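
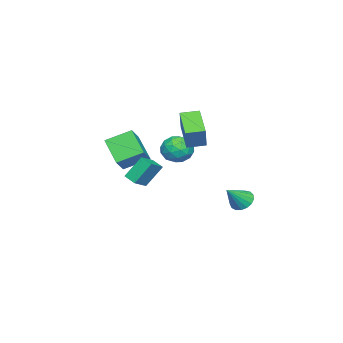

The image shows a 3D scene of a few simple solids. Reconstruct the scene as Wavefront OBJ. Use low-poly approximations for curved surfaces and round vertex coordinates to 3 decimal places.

v -2.946 -1.04 2.515
v -2.209 -0.775 3.922
v -3.559 -0.041 2.648
v -2.822 0.224 4.054
v -1.438 0.016 1.526
v -0.701 0.281 2.932
v -2.051 1.015 1.658
v -1.314 1.28 3.065
v 2.806 -0.102 1.945
v 3.791 -0.316 2.478
v 3.132 0.673 1.654
v 4.117 0.459 2.187
v 3.383 -0.859 0.573
v 4.368 -1.073 1.106
v 3.709 -0.084 0.282
v 4.694 -0.298 0.815
v 0.402 -3.9 1.564
v 1.461 -3.805 2.459
v -0.363 -2.534 2.324
v 0.696 -2.439 3.219
v 1.344 -2.681 0.321
v 2.403 -2.586 1.216
v 0.579 -1.315 1.081
v 1.638 -1.22 1.976
v -2.516 3.073 -2.611
v -2.153 2.588 -3.164
v -1.364 2.587 -1.429
v -1.967 2.931 -3.204
v -1.907 3.307 -3.108
v -1.986 3.629 -2.898
v -2.187 3.824 -2.623
v -2.463 3.847 -2.344
v -2.751 3.692 -2.127
v -2.985 3.396 -2.021
v -3.112 3.025 -2.049
v -3.102 2.666 -2.207
v -2.958 2.4 -2.457
v -2.713 2.288 -2.742
v -2.422 2.356 -2.997
v -3.959 -1.003 1.068
v -3.044 -1.581 0.916
v -4.716 -1.839 -0.296
v -3.801 -2.417 -0.448
v -4.416 -2.592 0.439
v -3.949 -2.075 1.281
v -3.811 -1.345 -0.661
v -3.344 -0.828 0.181
v -2.953 -1.793 -0.153
v -3.327 -2.564 0.526
v -4.433 -0.856 0.094
v -4.807 -1.627 0.773
v -3.435 -1.219 1.112
v -4.325 -2.201 -0.492
v -4.686 -2.304 0.03
v -4.149 -2.644 -0.06
v -3.967 -1.509 1.327
v -3.429 -1.849 1.237
v -4.236 -2.443 0.957
v -4.331 -1.571 -0.617
v -3.793 -1.911 -0.707
v -3.611 -0.776 0.68
v -3.074 -1.116 0.59
v -3.524 -0.977 -0.337
v -2.844 -1.683 0.394
v -3.288 -2.175 -0.408
v -3.294 -1.544 -0.533
v -3.02 -1.241 -0.038
v -3.064 -2.136 0.793
v -3.508 -2.628 -0.008
v -3.87 -2.73 0.513
v -3.595 -2.426 1.008
v -3.01 -2.261 0.165
v -4.252 -0.792 0.628
v -4.696 -1.284 -0.173
v -4.165 -0.994 -0.388
v -3.89 -0.69 0.107
v -4.472 -1.245 1.028
v -4.916 -1.737 0.226
v -4.74 -2.179 0.658
v -4.466 -1.876 1.153
v -4.75 -1.159 0.455
f 2 4 1
f 5 2 1
f 1 4 3
f 3 5 1
f 2 8 4
f 6 2 5
f 6 8 2
f 4 8 3
f 7 5 3
f 3 8 7
f 7 6 5
f 8 6 7
f 10 12 9
f 13 10 9
f 9 12 11
f 11 13 9
f 10 16 12
f 14 10 13
f 14 16 10
f 12 16 11
f 15 13 11
f 11 16 15
f 15 14 13
f 16 14 15
f 18 20 17
f 21 18 17
f 17 20 19
f 19 21 17
f 18 24 20
f 22 18 21
f 22 24 18
f 20 24 19
f 23 21 19
f 19 24 23
f 23 22 21
f 24 22 23
f 26 25 28
f 26 28 27
f 28 25 29
f 28 29 27
f 29 25 30
f 29 30 27
f 30 25 31
f 30 31 27
f 31 25 32
f 31 32 27
f 32 25 33
f 32 33 27
f 33 25 34
f 33 34 27
f 34 25 35
f 34 35 27
f 35 25 36
f 35 36 27
f 36 25 37
f 36 37 27
f 37 25 38
f 37 38 27
f 38 25 39
f 38 39 27
f 39 25 26
f 39 26 27
f 40 77 56
f 77 51 80
f 56 80 45
f 77 80 56
f 40 56 52
f 56 45 57
f 52 57 41
f 56 57 52
f 40 52 61
f 52 41 62
f 61 62 47
f 52 62 61
f 40 61 73
f 61 47 76
f 73 76 50
f 61 76 73
f 40 73 77
f 73 50 81
f 77 81 51
f 73 81 77
f 41 57 68
f 57 45 71
f 68 71 49
f 57 71 68
f 45 80 58
f 80 51 79
f 58 79 44
f 80 79 58
f 51 81 78
f 81 50 74
f 78 74 42
f 81 74 78
f 50 76 75
f 76 47 63
f 75 63 46
f 76 63 75
f 47 62 67
f 62 41 64
f 67 64 48
f 62 64 67
f 43 69 55
f 69 49 70
f 55 70 44
f 69 70 55
f 43 55 53
f 55 44 54
f 53 54 42
f 55 54 53
f 43 53 60
f 53 42 59
f 60 59 46
f 53 59 60
f 43 60 65
f 60 46 66
f 65 66 48
f 60 66 65
f 43 65 69
f 65 48 72
f 69 72 49
f 65 72 69
f 44 70 58
f 70 49 71
f 58 71 45
f 70 71 58
f 42 54 78
f 54 44 79
f 78 79 51
f 54 79 78
f 46 59 75
f 59 42 74
f 75 74 50
f 59 74 75
f 48 66 67
f 66 46 63
f 67 63 47
f 66 63 67
f 49 72 68
f 72 48 64
f 68 64 41
f 72 64 68



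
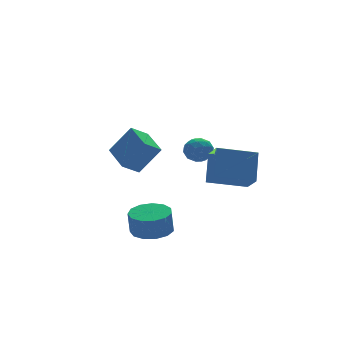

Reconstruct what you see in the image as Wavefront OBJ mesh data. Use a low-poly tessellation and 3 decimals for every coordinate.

v 1.784 -1.432 -2.244
v 1.583 -2.539 -1.394
v 2.46 -0.488 -0.855
v 2.258 -1.595 -0.005
v 3.682 -2.125 -2.695
v 3.48 -3.232 -1.845
v 4.357 -1.181 -1.306
v 4.156 -2.288 -0.456
v 3.49 2.576 -1.123
v 4.124 2.255 -1.512
v 2.676 1.965 -1.948
v 3.31 1.644 -2.337
v 3.132 1.403 -1.584
v 3.635 1.781 -1.075
v 3.165 2.439 -2.385
v 3.668 2.817 -1.876
v 3.923 2.171 -2.292
v 3.903 1.531 -1.797
v 2.897 2.689 -1.663
v 2.877 2.049 -1.168
v 3.879 2.469 -1.246
v 2.921 1.751 -2.214
v 2.817 1.609 -1.772
v 3.189 1.421 -2.001
v 3.591 2.19 -0.988
v 3.964 2.002 -1.217
v 3.381 1.501 -1.259
v 2.836 2.218 -2.243
v 3.209 2.03 -2.472
v 3.611 2.799 -1.459
v 3.983 2.611 -1.688
v 3.419 2.719 -2.201
v 4.133 2.231 -1.932
v 3.654 1.872 -2.417
v 3.569 2.34 -2.445
v 3.865 2.561 -2.146
v 4.121 1.855 -1.642
v 3.642 1.496 -2.126
v 3.538 1.354 -1.684
v 3.834 1.576 -1.385
v 4.003 1.805 -2.1
v 3.158 2.724 -1.334
v 2.679 2.365 -1.818
v 2.966 2.644 -2.075
v 3.262 2.866 -1.776
v 3.146 2.348 -1.043
v 2.667 1.989 -1.528
v 2.935 1.659 -1.314
v 3.231 1.88 -1.015
v 2.797 2.415 -1.36
v -2.453 -1.013 -0.465
v -1.505 -1.451 0.964
v -2.268 0.672 -0.07
v -1.321 0.233 1.359
v -1.539 -0.973 -1.059
v -0.592 -1.412 0.37
v -1.355 0.711 -0.664
v -0.407 0.273 0.765
v -2.41 -3.853 -3.435
v -1.487 -3.464 -3.309
v -1.626 -3.519 -2.119
v -2.55 -3.907 -2.245
v -1.845 -3.022 -3.331
v -1.984 -3.077 -2.14
v -2.382 -2.844 -3.386
v -2.522 -2.899 -2.195
v -2.929 -2.986 -3.456
v -3.068 -3.041 -2.266
v -3.311 -3.403 -3.52
v -3.45 -3.458 -2.329
v -3.407 -3.963 -3.557
v -3.546 -4.018 -2.366
v -3.187 -4.488 -3.555
v -3.326 -4.542 -2.365
v -2.72 -4.811 -3.516
v -2.859 -4.865 -2.325
v -2.155 -4.83 -3.45
v -2.294 -4.884 -2.26
v -1.671 -4.538 -3.38
v -1.81 -4.593 -2.19
v -1.422 -4.029 -3.328
v -1.561 -4.084 -2.137
f 2 4 1
f 5 2 1
f 1 4 3
f 3 5 1
f 2 8 4
f 6 2 5
f 6 8 2
f 4 8 3
f 7 5 3
f 3 8 7
f 7 6 5
f 8 6 7
f 9 46 25
f 46 20 49
f 25 49 14
f 46 49 25
f 9 25 21
f 25 14 26
f 21 26 10
f 25 26 21
f 9 21 30
f 21 10 31
f 30 31 16
f 21 31 30
f 9 30 42
f 30 16 45
f 42 45 19
f 30 45 42
f 9 42 46
f 42 19 50
f 46 50 20
f 42 50 46
f 10 26 37
f 26 14 40
f 37 40 18
f 26 40 37
f 14 49 27
f 49 20 48
f 27 48 13
f 49 48 27
f 20 50 47
f 50 19 43
f 47 43 11
f 50 43 47
f 19 45 44
f 45 16 32
f 44 32 15
f 45 32 44
f 16 31 36
f 31 10 33
f 36 33 17
f 31 33 36
f 12 38 24
f 38 18 39
f 24 39 13
f 38 39 24
f 12 24 22
f 24 13 23
f 22 23 11
f 24 23 22
f 12 22 29
f 22 11 28
f 29 28 15
f 22 28 29
f 12 29 34
f 29 15 35
f 34 35 17
f 29 35 34
f 12 34 38
f 34 17 41
f 38 41 18
f 34 41 38
f 13 39 27
f 39 18 40
f 27 40 14
f 39 40 27
f 11 23 47
f 23 13 48
f 47 48 20
f 23 48 47
f 15 28 44
f 28 11 43
f 44 43 19
f 28 43 44
f 17 35 36
f 35 15 32
f 36 32 16
f 35 32 36
f 18 41 37
f 41 17 33
f 37 33 10
f 41 33 37
f 52 54 51
f 55 52 51
f 51 54 53
f 53 55 51
f 52 58 54
f 56 52 55
f 56 58 52
f 54 58 53
f 57 55 53
f 53 58 57
f 57 56 55
f 58 56 57
f 60 59 63
f 60 63 61
f 61 63 64
f 61 64 62
f 63 59 65
f 63 65 64
f 64 65 66
f 64 66 62
f 65 59 67
f 65 67 66
f 66 67 68
f 66 68 62
f 67 59 69
f 67 69 68
f 68 69 70
f 68 70 62
f 69 59 71
f 69 71 70
f 70 71 72
f 70 72 62
f 71 59 73
f 71 73 72
f 72 73 74
f 72 74 62
f 73 59 75
f 73 75 74
f 74 75 76
f 74 76 62
f 75 59 77
f 75 77 76
f 76 77 78
f 76 78 62
f 77 59 79
f 77 79 78
f 78 79 80
f 78 80 62
f 79 59 81
f 79 81 80
f 80 81 82
f 80 82 62
f 81 59 60
f 81 60 82
f 82 60 61
f 82 61 62



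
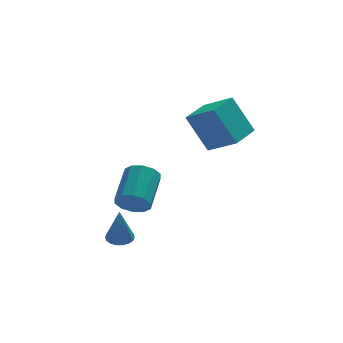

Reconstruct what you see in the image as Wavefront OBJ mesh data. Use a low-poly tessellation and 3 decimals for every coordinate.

v -3.806 -3.447 -2.052
v -3.313 -3.851 -2.101
v -3.874 -3.753 -0.228
v -3.185 -3.601 -2.055
v -3.18 -3.32 -2.007
v -3.3 -3.064 -1.968
v -3.519 -2.884 -1.946
v -3.796 -2.816 -1.945
v -4.074 -2.872 -1.965
v -4.3 -3.042 -2.002
v -4.427 -3.292 -2.049
v -4.432 -3.573 -2.096
v -4.313 -3.829 -2.135
v -4.093 -4.009 -2.157
v -3.817 -4.077 -2.158
v -3.538 -4.021 -2.138
v -2.495 -0.156 -2.115
v -2.087 -0.678 -1.537
v -1.236 0.973 -0.646
v -1.645 1.496 -1.225
v -1.76 -0.615 -1.967
v -0.909 1.036 -1.076
v -1.713 -0.376 -2.453
v -0.863 1.275 -1.563
v -1.966 -0.053 -2.811
v -1.115 1.598 -1.92
v -2.421 0.231 -2.903
v -1.57 1.882 -2.012
v -2.904 0.367 -2.694
v -2.053 2.018 -1.803
v -3.231 0.304 -2.264
v -2.38 1.955 -1.373
v -3.277 0.065 -1.777
v -2.427 1.716 -0.887
v -3.025 -0.258 -1.42
v -2.174 1.393 -0.529
v -2.57 -0.542 -1.328
v -1.719 1.109 -0.437
v 0.872 -0.662 1.203
v 1.892 -1.755 2.133
v 0.03 0.103 3.027
v 1.05 -0.989 3.957
v 2.03 0.469 1.263
v 3.05 -0.623 2.193
v 1.188 1.235 3.087
v 2.208 0.142 4.017
f 2 1 4
f 2 4 3
f 4 1 5
f 4 5 3
f 5 1 6
f 5 6 3
f 6 1 7
f 6 7 3
f 7 1 8
f 7 8 3
f 8 1 9
f 8 9 3
f 9 1 10
f 9 10 3
f 10 1 11
f 10 11 3
f 11 1 12
f 11 12 3
f 12 1 13
f 12 13 3
f 13 1 14
f 13 14 3
f 14 1 15
f 14 15 3
f 15 1 16
f 15 16 3
f 16 1 2
f 16 2 3
f 18 17 21
f 18 21 19
f 19 21 22
f 19 22 20
f 21 17 23
f 21 23 22
f 22 23 24
f 22 24 20
f 23 17 25
f 23 25 24
f 24 25 26
f 24 26 20
f 25 17 27
f 25 27 26
f 26 27 28
f 26 28 20
f 27 17 29
f 27 29 28
f 28 29 30
f 28 30 20
f 29 17 31
f 29 31 30
f 30 31 32
f 30 32 20
f 31 17 33
f 31 33 32
f 32 33 34
f 32 34 20
f 33 17 35
f 33 35 34
f 34 35 36
f 34 36 20
f 35 17 37
f 35 37 36
f 36 37 38
f 36 38 20
f 37 17 18
f 37 18 38
f 38 18 19
f 38 19 20
f 40 42 39
f 43 40 39
f 39 42 41
f 41 43 39
f 40 46 42
f 44 40 43
f 44 46 40
f 42 46 41
f 45 43 41
f 41 46 45
f 45 44 43
f 46 44 45



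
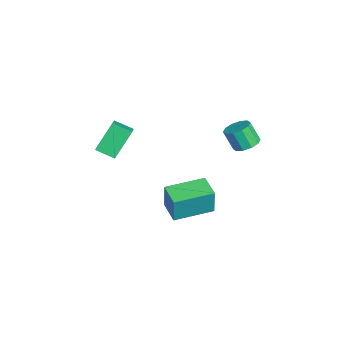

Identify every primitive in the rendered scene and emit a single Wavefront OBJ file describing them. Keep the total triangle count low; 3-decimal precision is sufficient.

v -0.485 -0.007 -2.829
v -0.309 -0.014 -1.3
v -1.02 2.043 -2.758
v -0.844 2.036 -1.228
v 0.764 0.324 -2.972
v 0.94 0.317 -1.442
v 0.229 2.374 -2.9
v 0.405 2.367 -1.371
v 1.509 3.706 3.095
v 1.891 4.191 3.425
v 1.573 3.738 4.456
v 1.191 3.254 4.125
v 1.492 4.349 3.372
v 1.174 3.896 4.402
v 1.1 4.262 3.212
v 0.781 3.809 4.243
v 0.863 3.962 3.008
v 0.545 3.51 4.039
v 0.874 3.565 2.836
v 0.556 3.112 3.867
v 1.127 3.222 2.764
v 0.809 2.769 3.795
v 1.526 3.064 2.818
v 1.208 2.611 3.848
v 1.919 3.151 2.977
v 1.6 2.698 4.008
v 2.155 3.45 3.181
v 1.837 2.998 4.212
v 2.144 3.848 3.353
v 1.826 3.395 4.384
v 0.321 -2.429 4.393
v 1.354 -2.57 5.028
v 0.687 -1.553 3.994
v 1.72 -1.694 4.628
v 1 -3.306 3.092
v 2.033 -3.447 3.726
v 1.366 -2.43 2.692
v 2.399 -2.571 3.327
f 2 4 1
f 5 2 1
f 1 4 3
f 3 5 1
f 2 8 4
f 6 2 5
f 6 8 2
f 4 8 3
f 7 5 3
f 3 8 7
f 7 6 5
f 8 6 7
f 10 9 13
f 10 13 11
f 11 13 14
f 11 14 12
f 13 9 15
f 13 15 14
f 14 15 16
f 14 16 12
f 15 9 17
f 15 17 16
f 16 17 18
f 16 18 12
f 17 9 19
f 17 19 18
f 18 19 20
f 18 20 12
f 19 9 21
f 19 21 20
f 20 21 22
f 20 22 12
f 21 9 23
f 21 23 22
f 22 23 24
f 22 24 12
f 23 9 25
f 23 25 24
f 24 25 26
f 24 26 12
f 25 9 27
f 25 27 26
f 26 27 28
f 26 28 12
f 27 9 29
f 27 29 28
f 28 29 30
f 28 30 12
f 29 9 10
f 29 10 30
f 30 10 11
f 30 11 12
f 32 34 31
f 35 32 31
f 31 34 33
f 33 35 31
f 32 38 34
f 36 32 35
f 36 38 32
f 34 38 33
f 37 35 33
f 33 38 37
f 37 36 35
f 38 36 37



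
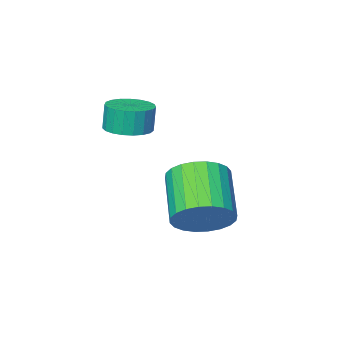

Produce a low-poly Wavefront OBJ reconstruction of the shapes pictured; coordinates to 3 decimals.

v -2.388 1.245 0.5
v -1.513 0.673 0.328
v -2.276 -0.837 1.468
v -3.152 -0.265 1.64
v -1.408 0.879 0.671
v -2.172 -0.631 1.811
v -1.453 1.141 0.988
v -2.216 -0.369 2.128
v -1.64 1.418 1.231
v -2.404 -0.092 2.371
v -1.941 1.67 1.362
v -2.705 0.16 2.502
v -2.31 1.856 1.363
v -3.074 0.346 2.502
v -2.691 1.95 1.232
v -3.455 0.44 2.371
v -3.026 1.936 0.989
v -3.789 0.426 2.129
v -3.264 1.817 0.672
v -4.027 0.307 1.812
v -3.368 1.611 0.329
v -4.132 0.101 1.469
v -3.324 1.349 0.012
v -4.087 -0.161 1.152
v -3.136 1.072 -0.231
v -3.9 -0.438 0.909
v -2.835 0.82 -0.362
v -3.599 -0.69 0.778
v -2.466 0.634 -0.362
v -3.23 -0.876 0.777
v -2.085 0.54 -0.231
v -2.849 -0.97 0.908
v -1.751 0.554 0.011
v -2.514 -0.956 1.151
v -1.914 -2.521 3.128
v -1.374 -3.15 3.164
v -1.486 -3.188 4.187
v -2.026 -2.559 4.152
v -1.167 -2.876 3.197
v -1.279 -2.914 4.22
v -1.089 -2.54 3.218
v -1.201 -2.578 4.241
v -1.154 -2.201 3.224
v -1.266 -2.239 4.247
v -1.35 -1.917 3.213
v -1.462 -1.956 4.236
v -1.644 -1.738 3.187
v -1.756 -1.776 4.21
v -1.985 -1.694 3.152
v -2.097 -1.732 4.175
v -2.313 -1.793 3.112
v -2.425 -1.832 4.135
v -2.572 -2.018 3.075
v -2.684 -2.056 4.098
v -2.718 -2.33 3.048
v -2.83 -2.368 4.071
v -2.724 -2.675 3.034
v -2.836 -2.713 4.057
v -2.59 -2.993 3.037
v -2.703 -3.031 4.06
v -2.34 -3.229 3.055
v -2.452 -3.268 4.078
v -2.016 -3.344 3.086
v -2.128 -3.382 4.11
v -1.674 -3.315 3.125
v -1.786 -3.354 4.148
f 2 1 5
f 2 5 3
f 3 5 6
f 3 6 4
f 5 1 7
f 5 7 6
f 6 7 8
f 6 8 4
f 7 1 9
f 7 9 8
f 8 9 10
f 8 10 4
f 9 1 11
f 9 11 10
f 10 11 12
f 10 12 4
f 11 1 13
f 11 13 12
f 12 13 14
f 12 14 4
f 13 1 15
f 13 15 14
f 14 15 16
f 14 16 4
f 15 1 17
f 15 17 16
f 16 17 18
f 16 18 4
f 17 1 19
f 17 19 18
f 18 19 20
f 18 20 4
f 19 1 21
f 19 21 20
f 20 21 22
f 20 22 4
f 21 1 23
f 21 23 22
f 22 23 24
f 22 24 4
f 23 1 25
f 23 25 24
f 24 25 26
f 24 26 4
f 25 1 27
f 25 27 26
f 26 27 28
f 26 28 4
f 27 1 29
f 27 29 28
f 28 29 30
f 28 30 4
f 29 1 31
f 29 31 30
f 30 31 32
f 30 32 4
f 31 1 33
f 31 33 32
f 32 33 34
f 32 34 4
f 33 1 2
f 33 2 34
f 34 2 3
f 34 3 4
f 36 35 39
f 36 39 37
f 37 39 40
f 37 40 38
f 39 35 41
f 39 41 40
f 40 41 42
f 40 42 38
f 41 35 43
f 41 43 42
f 42 43 44
f 42 44 38
f 43 35 45
f 43 45 44
f 44 45 46
f 44 46 38
f 45 35 47
f 45 47 46
f 46 47 48
f 46 48 38
f 47 35 49
f 47 49 48
f 48 49 50
f 48 50 38
f 49 35 51
f 49 51 50
f 50 51 52
f 50 52 38
f 51 35 53
f 51 53 52
f 52 53 54
f 52 54 38
f 53 35 55
f 53 55 54
f 54 55 56
f 54 56 38
f 55 35 57
f 55 57 56
f 56 57 58
f 56 58 38
f 57 35 59
f 57 59 58
f 58 59 60
f 58 60 38
f 59 35 61
f 59 61 60
f 60 61 62
f 60 62 38
f 61 35 63
f 61 63 62
f 62 63 64
f 62 64 38
f 63 35 65
f 63 65 64
f 64 65 66
f 64 66 38
f 65 35 36
f 65 36 66
f 66 36 37
f 66 37 38



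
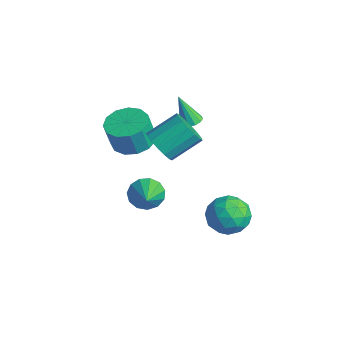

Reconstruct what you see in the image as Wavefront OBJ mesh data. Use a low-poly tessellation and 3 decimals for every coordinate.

v -2.849 -0.517 -0.206
v -1.856 -0.289 -0.173
v -1.817 -0.656 1.198
v -2.811 -0.883 1.166
v -2.137 0.193 -0.036
v -2.098 -0.174 1.335
v -2.644 0.45 0.047
v -2.605 0.083 1.418
v -3.217 0.4 0.05
v -3.178 0.033 1.421
v -3.673 0.059 -0.028
v -3.634 -0.308 1.343
v -3.867 -0.465 -0.163
v -3.828 -0.832 1.208
v -3.739 -1.005 -0.311
v -3.7 -1.372 1.06
v -3.328 -1.39 -0.426
v -3.289 -1.757 0.945
v -2.765 -1.498 -0.471
v -2.726 -1.865 0.901
v -2.229 -1.294 -0.431
v -2.19 -1.661 0.94
v -1.89 -0.843 -0.32
v -1.851 -1.21 1.051
v -0.105 -0.781 1.443
v 0.717 -1.007 1.617
v 0.907 0.356 2.491
v 0.085 0.581 2.317
v 0.74 -0.767 1.237
v 0.93 0.596 2.11
v 0.537 -0.53 0.912
v 0.726 0.833 1.786
v 0.161 -0.361 0.73
v 0.351 1.002 1.603
v -0.285 -0.305 0.738
v -0.096 1.058 1.612
v -0.684 -0.376 0.936
v -0.494 0.987 1.81
v -0.927 -0.556 1.269
v -0.737 0.807 2.143
v -0.95 -0.796 1.65
v -0.76 0.567 2.523
v -0.746 -1.033 1.974
v -0.557 0.33 2.848
v -0.371 -1.202 2.157
v -0.181 0.161 3.03
v 0.076 -1.258 2.148
v 0.265 0.105 3.022
v 0.474 -1.187 1.95
v 0.664 0.176 2.824
v -2.017 -0.372 -3.391
v -1.615 -0.531 -4.123
v -0.603 -1.128 -2.449
v -1.475 -0.095 -3.984
v -1.506 0.253 -3.656
v -1.7 0.403 -3.245
v -1.995 0.307 -2.88
v -2.297 -0.005 -2.677
v -2.51 -0.433 -2.701
v -2.566 -0.842 -2.944
v -2.449 -1.102 -3.329
v -2.194 -1.13 -3.733
v -1.883 -0.917 -4.029
v 1.103 1.461 -2.477
v 1.771 2.268 -2.381
v 2.409 0.372 -2.419
v 3.077 1.179 -2.323
v 2.422 0.943 -1.536
v 1.615 1.615 -1.571
v 2.565 1.025 -3.229
v 1.758 1.697 -3.264
v 2.675 1.998 -2.846
v 2.586 1.947 -1.799
v 1.594 0.693 -3.001
v 1.505 0.642 -1.954
v 1.322 1.96 -2.434
v 2.858 0.68 -2.366
v 2.473 0.541 -1.903
v 2.865 1.015 -1.847
v 1.231 1.577 -1.958
v 1.623 2.051 -1.902
v 2.006 1.272 -1.405
v 2.557 0.589 -2.898
v 2.949 1.063 -2.842
v 1.315 1.625 -2.953
v 1.707 2.099 -2.897
v 2.174 1.368 -3.395
v 2.246 2.275 -2.651
v 3.014 1.635 -2.617
v 2.713 1.545 -3.149
v 2.238 1.94 -3.17
v 2.194 2.246 -2.036
v 2.962 1.606 -2.002
v 2.577 1.467 -1.539
v 2.102 1.862 -1.56
v 2.725 2.087 -2.309
v 1.218 1.034 -2.798
v 1.986 0.394 -2.764
v 2.078 0.778 -3.24
v 1.603 1.173 -3.261
v 1.166 1.005 -2.183
v 1.934 0.365 -2.149
v 1.942 0.7 -1.63
v 1.467 1.095 -1.651
v 1.455 0.553 -2.491
v -1.273 1.467 1.36
v -0.77 1.376 1.5
v -1.747 1.093 2.82
v -0.822 1.665 1.557
v -1.018 1.89 1.551
v -1.294 1.982 1.485
v -1.564 1.909 1.379
v -1.741 1.696 1.267
v -1.77 1.411 1.184
v -1.64 1.143 1.158
v -1.394 0.978 1.195
v -1.11 0.968 1.285
v -0.877 1.117 1.399
f 2 1 5
f 2 5 3
f 3 5 6
f 3 6 4
f 5 1 7
f 5 7 6
f 6 7 8
f 6 8 4
f 7 1 9
f 7 9 8
f 8 9 10
f 8 10 4
f 9 1 11
f 9 11 10
f 10 11 12
f 10 12 4
f 11 1 13
f 11 13 12
f 12 13 14
f 12 14 4
f 13 1 15
f 13 15 14
f 14 15 16
f 14 16 4
f 15 1 17
f 15 17 16
f 16 17 18
f 16 18 4
f 17 1 19
f 17 19 18
f 18 19 20
f 18 20 4
f 19 1 21
f 19 21 20
f 20 21 22
f 20 22 4
f 21 1 23
f 21 23 22
f 22 23 24
f 22 24 4
f 23 1 2
f 23 2 24
f 24 2 3
f 24 3 4
f 26 25 29
f 26 29 27
f 27 29 30
f 27 30 28
f 29 25 31
f 29 31 30
f 30 31 32
f 30 32 28
f 31 25 33
f 31 33 32
f 32 33 34
f 32 34 28
f 33 25 35
f 33 35 34
f 34 35 36
f 34 36 28
f 35 25 37
f 35 37 36
f 36 37 38
f 36 38 28
f 37 25 39
f 37 39 38
f 38 39 40
f 38 40 28
f 39 25 41
f 39 41 40
f 40 41 42
f 40 42 28
f 41 25 43
f 41 43 42
f 42 43 44
f 42 44 28
f 43 25 45
f 43 45 44
f 44 45 46
f 44 46 28
f 45 25 47
f 45 47 46
f 46 47 48
f 46 48 28
f 47 25 49
f 47 49 48
f 48 49 50
f 48 50 28
f 49 25 26
f 49 26 50
f 50 26 27
f 50 27 28
f 52 51 54
f 52 54 53
f 54 51 55
f 54 55 53
f 55 51 56
f 55 56 53
f 56 51 57
f 56 57 53
f 57 51 58
f 57 58 53
f 58 51 59
f 58 59 53
f 59 51 60
f 59 60 53
f 60 51 61
f 60 61 53
f 61 51 62
f 61 62 53
f 62 51 63
f 62 63 53
f 63 51 52
f 63 52 53
f 64 101 80
f 101 75 104
f 80 104 69
f 101 104 80
f 64 80 76
f 80 69 81
f 76 81 65
f 80 81 76
f 64 76 85
f 76 65 86
f 85 86 71
f 76 86 85
f 64 85 97
f 85 71 100
f 97 100 74
f 85 100 97
f 64 97 101
f 97 74 105
f 101 105 75
f 97 105 101
f 65 81 92
f 81 69 95
f 92 95 73
f 81 95 92
f 69 104 82
f 104 75 103
f 82 103 68
f 104 103 82
f 75 105 102
f 105 74 98
f 102 98 66
f 105 98 102
f 74 100 99
f 100 71 87
f 99 87 70
f 100 87 99
f 71 86 91
f 86 65 88
f 91 88 72
f 86 88 91
f 67 93 79
f 93 73 94
f 79 94 68
f 93 94 79
f 67 79 77
f 79 68 78
f 77 78 66
f 79 78 77
f 67 77 84
f 77 66 83
f 84 83 70
f 77 83 84
f 67 84 89
f 84 70 90
f 89 90 72
f 84 90 89
f 67 89 93
f 89 72 96
f 93 96 73
f 89 96 93
f 68 94 82
f 94 73 95
f 82 95 69
f 94 95 82
f 66 78 102
f 78 68 103
f 102 103 75
f 78 103 102
f 70 83 99
f 83 66 98
f 99 98 74
f 83 98 99
f 72 90 91
f 90 70 87
f 91 87 71
f 90 87 91
f 73 96 92
f 96 72 88
f 92 88 65
f 96 88 92
f 107 106 109
f 107 109 108
f 109 106 110
f 109 110 108
f 110 106 111
f 110 111 108
f 111 106 112
f 111 112 108
f 112 106 113
f 112 113 108
f 113 106 114
f 113 114 108
f 114 106 115
f 114 115 108
f 115 106 116
f 115 116 108
f 116 106 117
f 116 117 108
f 117 106 118
f 117 118 108
f 118 106 107
f 118 107 108



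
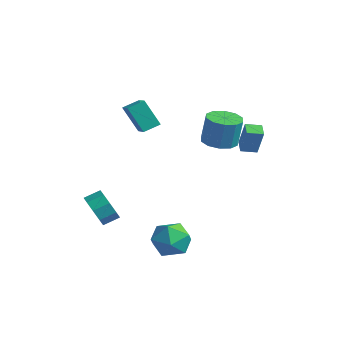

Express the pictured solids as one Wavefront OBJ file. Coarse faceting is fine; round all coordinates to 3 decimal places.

v 2.402 0.223 2.785
v 3.391 0.117 2.683
v 3.588 0.291 4.413
v 2.598 0.397 4.515
v 3.258 0.719 2.638
v 3.454 0.892 4.368
v 2.798 1.131 2.649
v 2.994 1.305 4.379
v 2.186 1.197 2.712
v 2.383 1.371 4.442
v 1.657 0.891 2.803
v 1.854 1.064 4.533
v 1.412 0.329 2.887
v 1.609 0.503 4.617
v 1.546 -0.272 2.932
v 1.742 -0.099 4.662
v 2.006 -0.685 2.921
v 2.202 -0.511 4.651
v 2.617 -0.751 2.858
v 2.814 -0.577 4.588
v 3.146 -0.444 2.767
v 3.343 -0.271 4.497
v 2.781 -2.783 -2.069
v 3.917 -3.179 -2.27
v 2.103 -4.041 -3.43
v 3.239 -4.437 -3.631
v 2.683 -4.688 -2.574
v 3.102 -3.911 -1.733
v 2.918 -3.309 -3.967
v 3.337 -2.532 -3.126
v 4.002 -3.504 -3.442
v 3.857 -4.356 -2.582
v 2.163 -2.864 -3.118
v 2.018 -3.716 -2.258
v -3.071 -1.761 3.872
v -1.876 -2.391 4.475
v -2.777 -0.847 4.243
v -1.582 -1.476 4.847
v -2.138 -1.444 2.353
v -0.943 -2.073 2.957
v -1.844 -0.529 2.725
v -0.649 -1.159 3.328
v -2.389 -4.362 -2.851
v -1.569 -4.376 -3.522
v -1.211 -3.531 -3.101
v -2.031 -3.518 -2.429
v -2.119 -3.999 -3.809
v -1.76 -3.154 -3.387
v -2.795 -3.793 -3.648
v -2.436 -2.948 -3.226
v -3.281 -3.853 -3.113
v -2.922 -3.008 -2.692
v -3.35 -4.151 -2.456
v -2.992 -3.307 -2.034
v -2.97 -4.549 -1.984
v -2.611 -3.704 -1.562
v -2.318 -4.859 -1.917
v -1.959 -4.014 -1.495
v -1.699 -4.937 -2.287
v -1.341 -4.092 -1.866
v -1.404 -4.746 -2.921
v -1.045 -3.901 -2.5
v 1.627 2.319 1.698
v 2.111 2.308 3.254
v 2.138 3.068 1.544
v 2.621 3.057 3.101
v 2.319 1.803 1.479
v 2.802 1.792 3.036
v 2.829 2.552 1.326
v 3.313 2.541 2.882
f 2 1 5
f 2 5 3
f 3 5 6
f 3 6 4
f 5 1 7
f 5 7 6
f 6 7 8
f 6 8 4
f 7 1 9
f 7 9 8
f 8 9 10
f 8 10 4
f 9 1 11
f 9 11 10
f 10 11 12
f 10 12 4
f 11 1 13
f 11 13 12
f 12 13 14
f 12 14 4
f 13 1 15
f 13 15 14
f 14 15 16
f 14 16 4
f 15 1 17
f 15 17 16
f 16 17 18
f 16 18 4
f 17 1 19
f 17 19 18
f 18 19 20
f 18 20 4
f 19 1 21
f 19 21 20
f 20 21 22
f 20 22 4
f 21 1 2
f 21 2 22
f 22 2 3
f 22 3 4
f 23 34 28
f 23 28 24
f 23 24 30
f 23 30 33
f 23 33 34
f 24 28 32
f 28 34 27
f 34 33 25
f 33 30 29
f 30 24 31
f 26 32 27
f 26 27 25
f 26 25 29
f 26 29 31
f 26 31 32
f 27 32 28
f 25 27 34
f 29 25 33
f 31 29 30
f 32 31 24
f 36 38 35
f 39 36 35
f 35 38 37
f 37 39 35
f 36 42 38
f 40 36 39
f 40 42 36
f 38 42 37
f 41 39 37
f 37 42 41
f 41 40 39
f 42 40 41
f 44 43 47
f 44 47 45
f 45 47 48
f 45 48 46
f 47 43 49
f 47 49 48
f 48 49 50
f 48 50 46
f 49 43 51
f 49 51 50
f 50 51 52
f 50 52 46
f 51 43 53
f 51 53 52
f 52 53 54
f 52 54 46
f 53 43 55
f 53 55 54
f 54 55 56
f 54 56 46
f 55 43 57
f 55 57 56
f 56 57 58
f 56 58 46
f 57 43 59
f 57 59 58
f 58 59 60
f 58 60 46
f 59 43 61
f 59 61 60
f 60 61 62
f 60 62 46
f 61 43 44
f 61 44 62
f 62 44 45
f 62 45 46
f 64 66 63
f 67 64 63
f 63 66 65
f 65 67 63
f 64 70 66
f 68 64 67
f 68 70 64
f 66 70 65
f 69 67 65
f 65 70 69
f 69 68 67
f 70 68 69



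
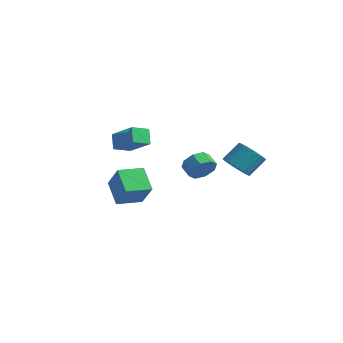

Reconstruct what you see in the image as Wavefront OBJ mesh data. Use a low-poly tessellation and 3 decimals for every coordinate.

v -5.441 -0.328 -3.021
v -4.26 -0.686 -1.359
v -4.707 1.295 -3.193
v -3.526 0.937 -1.531
v -4.054 -1.077 -4.169
v -2.873 -1.435 -2.507
v -3.32 0.546 -4.341
v -2.139 0.188 -2.679
v -2.925 -2.573 2.846
v -1.219 -2.652 3.98
v -2.576 -1.424 2.401
v -0.87 -1.504 3.535
v -2.35 -3.096 1.945
v -0.644 -3.176 3.079
v -2.001 -1.948 1.5
v -0.295 -2.027 2.634
v -0.05 2.588 -1.203
v 0.434 2.771 -0.347
v -0.426 3.055 0.078
v -0.91 2.872 -0.777
v 0.409 3.382 -0.806
v -0.45 3.667 -0.381
v 0.115 3.529 -1.497
v -0.744 3.813 -1.072
v -0.275 3.124 -2.016
v -1.135 3.408 -1.591
v -0.534 2.405 -2.058
v -1.394 2.689 -1.633
v -0.51 1.793 -1.599
v -1.369 2.078 -1.174
v -0.216 1.647 -0.908
v -1.075 1.931 -0.483
v 0.175 2.052 -0.389
v -0.685 2.336 0.036
v 3.468 1.504 0.545
v 4.201 0.879 0.936
v 4.566 1.992 2.027
v 3.832 2.616 1.635
v 4.422 1.101 0.637
v 4.787 2.213 1.728
v 4.477 1.391 0.322
v 4.842 2.504 1.412
v 4.358 1.702 0.045
v 4.723 2.814 1.136
v 4.085 1.978 -0.145
v 4.45 3.09 0.945
v 3.705 2.172 -0.216
v 4.07 3.284 0.874
v 3.284 2.25 -0.156
v 3.649 3.363 0.935
v 2.895 2.2 0.026
v 3.26 3.312 1.117
v 2.605 2.029 0.297
v 2.969 3.142 1.388
v 2.464 1.767 0.611
v 2.828 2.88 1.702
v 2.496 1.46 0.914
v 2.861 2.573 2.005
v 2.697 1.16 1.153
v 3.062 2.273 2.243
v 3.031 0.92 1.286
v 3.395 2.032 2.377
v 3.44 0.781 1.292
v 3.805 1.893 2.382
v 3.854 0.766 1.168
v 4.219 1.879 2.258
f 2 4 1
f 5 2 1
f 1 4 3
f 3 5 1
f 2 8 4
f 6 2 5
f 6 8 2
f 4 8 3
f 7 5 3
f 3 8 7
f 7 6 5
f 8 6 7
f 10 12 9
f 13 10 9
f 9 12 11
f 11 13 9
f 10 16 12
f 14 10 13
f 14 16 10
f 12 16 11
f 15 13 11
f 11 16 15
f 15 14 13
f 16 14 15
f 18 17 21
f 18 21 19
f 19 21 22
f 19 22 20
f 21 17 23
f 21 23 22
f 22 23 24
f 22 24 20
f 23 17 25
f 23 25 24
f 24 25 26
f 24 26 20
f 25 17 27
f 25 27 26
f 26 27 28
f 26 28 20
f 27 17 29
f 27 29 28
f 28 29 30
f 28 30 20
f 29 17 31
f 29 31 30
f 30 31 32
f 30 32 20
f 31 17 33
f 31 33 32
f 32 33 34
f 32 34 20
f 33 17 18
f 33 18 34
f 34 18 19
f 34 19 20
f 36 35 39
f 36 39 37
f 37 39 40
f 37 40 38
f 39 35 41
f 39 41 40
f 40 41 42
f 40 42 38
f 41 35 43
f 41 43 42
f 42 43 44
f 42 44 38
f 43 35 45
f 43 45 44
f 44 45 46
f 44 46 38
f 45 35 47
f 45 47 46
f 46 47 48
f 46 48 38
f 47 35 49
f 47 49 48
f 48 49 50
f 48 50 38
f 49 35 51
f 49 51 50
f 50 51 52
f 50 52 38
f 51 35 53
f 51 53 52
f 52 53 54
f 52 54 38
f 53 35 55
f 53 55 54
f 54 55 56
f 54 56 38
f 55 35 57
f 55 57 56
f 56 57 58
f 56 58 38
f 57 35 59
f 57 59 58
f 58 59 60
f 58 60 38
f 59 35 61
f 59 61 60
f 60 61 62
f 60 62 38
f 61 35 63
f 61 63 62
f 62 63 64
f 62 64 38
f 63 35 65
f 63 65 64
f 64 65 66
f 64 66 38
f 65 35 36
f 65 36 66
f 66 36 37
f 66 37 38



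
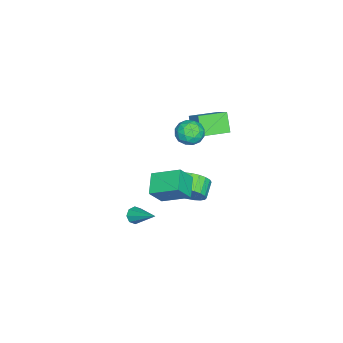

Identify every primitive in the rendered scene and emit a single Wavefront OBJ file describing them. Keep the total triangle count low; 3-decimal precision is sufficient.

v -5.078 3.529 2.588
v -4.46 4.279 3.291
v -4.369 3.964 1.5
v -3.75 4.714 2.203
v -3.85 2.246 2.877
v -3.231 2.996 3.58
v -3.14 2.681 1.789
v -2.522 3.431 2.492
v -1.885 3.081 4.005
v -1.513 3.413 3.277
v -0.607 3.047 4.643
v -0.235 3.379 3.915
v -0.771 3.881 4.405
v -1.561 3.902 4.011
v -0.559 2.558 3.909
v -1.349 2.579 3.515
v -0.693 3.09 3.217
v -0.824 3.908 3.524
v -1.296 2.552 4.396
v -1.427 3.37 4.703
v -1.811 3.25 3.585
v -0.309 3.21 4.335
v -0.624 3.505 4.623
v -0.405 3.7 4.195
v -1.84 3.537 4.017
v -1.621 3.733 3.588
v -1.185 4.008 4.251
v -0.499 2.727 4.332
v -0.28 2.923 3.903
v -1.715 2.76 3.725
v -1.496 2.955 3.297
v -0.935 2.452 3.669
v -1.111 3.256 3.122
v -0.359 3.235 3.497
v -0.55 2.753 3.494
v -1.014 2.765 3.262
v -1.188 3.736 3.302
v -0.436 3.716 3.677
v -0.752 4.011 3.965
v -1.216 4.024 3.733
v -0.706 3.546 3.267
v -1.684 2.744 4.243
v -0.932 2.724 4.618
v -0.904 2.436 4.187
v -1.368 2.449 3.955
v -1.761 3.225 4.423
v -1.009 3.204 4.798
v -1.106 3.695 4.658
v -1.57 3.707 4.426
v -1.414 2.914 4.653
v -1.43 3.065 -1.876
v -0.959 2.694 -1.038
v -1.979 2.645 -0.486
v -2.45 3.015 -1.324
v -0.943 3.117 -0.97
v -1.962 3.068 -0.418
v -1.011 3.53 -1.059
v -2.03 3.481 -0.507
v -1.151 3.863 -1.289
v -2.17 3.814 -0.737
v -1.34 4.058 -1.62
v -2.359 4.009 -1.069
v -1.544 4.081 -1.996
v -2.563 4.032 -1.444
v -1.729 3.928 -2.351
v -2.748 3.879 -1.799
v -1.862 3.626 -2.623
v -2.881 3.577 -2.072
v -1.92 3.227 -2.767
v -2.94 3.178 -2.216
v -1.894 2.8 -2.756
v -2.913 2.751 -2.205
v -1.788 2.418 -2.594
v -2.807 2.369 -2.042
v -1.619 2.148 -2.307
v -2.639 2.099 -1.755
v -1.418 2.037 -1.945
v -2.438 1.988 -1.394
v -1.22 2.103 -1.572
v -2.239 2.054 -1.02
v -1.057 2.336 -1.251
v -2.076 2.287 -0.699
v 1.062 2.354 -0.493
v -0.186 2.04 0.107
v 1.023 4.016 0.295
v -0.225 3.702 0.895
v 1.705 1.858 0.585
v 0.457 1.544 1.185
v 1.666 3.52 1.373
v 0.418 3.206 1.973
v -0.729 0.119 -4.057
v -0.312 -0.242 -3.849
v 0.029 1.601 -3.003
v -0.186 -0.035 -4.23
v -0.379 0.262 -4.51
v -0.776 0.476 -4.525
v -1.146 0.481 -4.265
v -1.271 0.273 -3.884
v -1.079 -0.024 -3.604
v -0.681 -0.238 -3.589
f 2 4 1
f 5 2 1
f 1 4 3
f 3 5 1
f 2 8 4
f 6 2 5
f 6 8 2
f 4 8 3
f 7 5 3
f 3 8 7
f 7 6 5
f 8 6 7
f 9 46 25
f 46 20 49
f 25 49 14
f 46 49 25
f 9 25 21
f 25 14 26
f 21 26 10
f 25 26 21
f 9 21 30
f 21 10 31
f 30 31 16
f 21 31 30
f 9 30 42
f 30 16 45
f 42 45 19
f 30 45 42
f 9 42 46
f 42 19 50
f 46 50 20
f 42 50 46
f 10 26 37
f 26 14 40
f 37 40 18
f 26 40 37
f 14 49 27
f 49 20 48
f 27 48 13
f 49 48 27
f 20 50 47
f 50 19 43
f 47 43 11
f 50 43 47
f 19 45 44
f 45 16 32
f 44 32 15
f 45 32 44
f 16 31 36
f 31 10 33
f 36 33 17
f 31 33 36
f 12 38 24
f 38 18 39
f 24 39 13
f 38 39 24
f 12 24 22
f 24 13 23
f 22 23 11
f 24 23 22
f 12 22 29
f 22 11 28
f 29 28 15
f 22 28 29
f 12 29 34
f 29 15 35
f 34 35 17
f 29 35 34
f 12 34 38
f 34 17 41
f 38 41 18
f 34 41 38
f 13 39 27
f 39 18 40
f 27 40 14
f 39 40 27
f 11 23 47
f 23 13 48
f 47 48 20
f 23 48 47
f 15 28 44
f 28 11 43
f 44 43 19
f 28 43 44
f 17 35 36
f 35 15 32
f 36 32 16
f 35 32 36
f 18 41 37
f 41 17 33
f 37 33 10
f 41 33 37
f 52 51 55
f 52 55 53
f 53 55 56
f 53 56 54
f 55 51 57
f 55 57 56
f 56 57 58
f 56 58 54
f 57 51 59
f 57 59 58
f 58 59 60
f 58 60 54
f 59 51 61
f 59 61 60
f 60 61 62
f 60 62 54
f 61 51 63
f 61 63 62
f 62 63 64
f 62 64 54
f 63 51 65
f 63 65 64
f 64 65 66
f 64 66 54
f 65 51 67
f 65 67 66
f 66 67 68
f 66 68 54
f 67 51 69
f 67 69 68
f 68 69 70
f 68 70 54
f 69 51 71
f 69 71 70
f 70 71 72
f 70 72 54
f 71 51 73
f 71 73 72
f 72 73 74
f 72 74 54
f 73 51 75
f 73 75 74
f 74 75 76
f 74 76 54
f 75 51 77
f 75 77 76
f 76 77 78
f 76 78 54
f 77 51 79
f 77 79 78
f 78 79 80
f 78 80 54
f 79 51 81
f 79 81 80
f 80 81 82
f 80 82 54
f 81 51 52
f 81 52 82
f 82 52 53
f 82 53 54
f 84 86 83
f 87 84 83
f 83 86 85
f 85 87 83
f 84 90 86
f 88 84 87
f 88 90 84
f 86 90 85
f 89 87 85
f 85 90 89
f 89 88 87
f 90 88 89
f 92 91 94
f 92 94 93
f 94 91 95
f 94 95 93
f 95 91 96
f 95 96 93
f 96 91 97
f 96 97 93
f 97 91 98
f 97 98 93
f 98 91 99
f 98 99 93
f 99 91 100
f 99 100 93
f 100 91 92
f 100 92 93



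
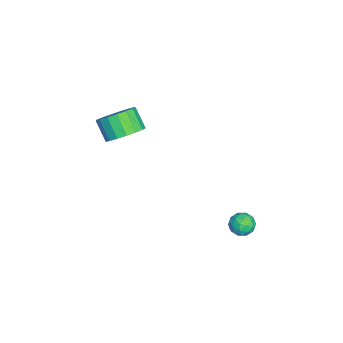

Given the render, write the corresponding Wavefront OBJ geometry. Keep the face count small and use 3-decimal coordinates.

v 3.407 2.636 -3.423
v 4.013 2.974 -3.445
v 3.727 2.126 -2.475
v 4.333 2.464 -2.497
v 3.746 2.811 -2.366
v 3.549 3.126 -2.952
v 4.191 1.974 -2.968
v 3.994 2.289 -3.554
v 4.498 2.565 -3.164
v 4.222 3.082 -2.792
v 3.518 2.018 -3.128
v 3.242 2.535 -2.756
v 3.682 2.85 -3.517
v 4.058 2.25 -2.403
v 3.713 2.454 -2.326
v 4.069 2.652 -2.339
v 3.409 2.94 -3.227
v 3.765 3.138 -3.24
v 3.608 3.042 -2.606
v 3.975 1.962 -2.68
v 4.331 2.16 -2.693
v 3.671 2.448 -3.581
v 4.027 2.646 -3.594
v 4.132 2.058 -3.314
v 4.323 2.808 -3.365
v 4.511 2.508 -2.808
v 4.428 2.22 -3.085
v 4.312 2.405 -3.429
v 4.161 3.112 -3.146
v 4.349 2.812 -2.589
v 4.004 3.016 -2.512
v 3.888 3.202 -2.857
v 4.446 2.871 -2.981
v 3.391 2.288 -3.331
v 3.579 1.988 -2.774
v 3.852 1.898 -3.063
v 3.736 2.084 -3.408
v 3.229 2.592 -3.112
v 3.417 2.292 -2.555
v 3.428 2.695 -2.491
v 3.312 2.88 -2.835
v 3.294 2.229 -2.939
v 1.602 -3.266 1.135
v 2.383 -3.901 1.302
v 1.718 -4.469 2.251
v 0.938 -3.834 2.085
v 2.476 -3.522 1.594
v 1.812 -4.089 2.544
v 2.37 -3.084 1.782
v 1.706 -3.651 2.731
v 2.087 -2.688 1.821
v 1.423 -3.255 2.77
v 1.694 -2.424 1.703
v 1.03 -2.991 2.652
v 1.279 -2.353 1.455
v 0.615 -2.921 2.404
v 0.938 -2.492 1.134
v 0.274 -3.059 2.083
v 0.75 -2.808 0.813
v 0.086 -3.375 1.762
v 0.756 -3.229 0.566
v 0.092 -3.796 1.515
v 0.957 -3.658 0.45
v 0.293 -4.226 1.399
v 1.305 -3.998 0.49
v 0.641 -4.566 1.439
v 1.721 -4.17 0.678
v 1.057 -4.738 1.628
v 2.11 -4.135 0.971
v 1.446 -4.703 1.921
f 1 38 17
f 38 12 41
f 17 41 6
f 38 41 17
f 1 17 13
f 17 6 18
f 13 18 2
f 17 18 13
f 1 13 22
f 13 2 23
f 22 23 8
f 13 23 22
f 1 22 34
f 22 8 37
f 34 37 11
f 22 37 34
f 1 34 38
f 34 11 42
f 38 42 12
f 34 42 38
f 2 18 29
f 18 6 32
f 29 32 10
f 18 32 29
f 6 41 19
f 41 12 40
f 19 40 5
f 41 40 19
f 12 42 39
f 42 11 35
f 39 35 3
f 42 35 39
f 11 37 36
f 37 8 24
f 36 24 7
f 37 24 36
f 8 23 28
f 23 2 25
f 28 25 9
f 23 25 28
f 4 30 16
f 30 10 31
f 16 31 5
f 30 31 16
f 4 16 14
f 16 5 15
f 14 15 3
f 16 15 14
f 4 14 21
f 14 3 20
f 21 20 7
f 14 20 21
f 4 21 26
f 21 7 27
f 26 27 9
f 21 27 26
f 4 26 30
f 26 9 33
f 30 33 10
f 26 33 30
f 5 31 19
f 31 10 32
f 19 32 6
f 31 32 19
f 3 15 39
f 15 5 40
f 39 40 12
f 15 40 39
f 7 20 36
f 20 3 35
f 36 35 11
f 20 35 36
f 9 27 28
f 27 7 24
f 28 24 8
f 27 24 28
f 10 33 29
f 33 9 25
f 29 25 2
f 33 25 29
f 44 43 47
f 44 47 45
f 45 47 48
f 45 48 46
f 47 43 49
f 47 49 48
f 48 49 50
f 48 50 46
f 49 43 51
f 49 51 50
f 50 51 52
f 50 52 46
f 51 43 53
f 51 53 52
f 52 53 54
f 52 54 46
f 53 43 55
f 53 55 54
f 54 55 56
f 54 56 46
f 55 43 57
f 55 57 56
f 56 57 58
f 56 58 46
f 57 43 59
f 57 59 58
f 58 59 60
f 58 60 46
f 59 43 61
f 59 61 60
f 60 61 62
f 60 62 46
f 61 43 63
f 61 63 62
f 62 63 64
f 62 64 46
f 63 43 65
f 63 65 64
f 64 65 66
f 64 66 46
f 65 43 67
f 65 67 66
f 66 67 68
f 66 68 46
f 67 43 69
f 67 69 68
f 68 69 70
f 68 70 46
f 69 43 44
f 69 44 70
f 70 44 45
f 70 45 46



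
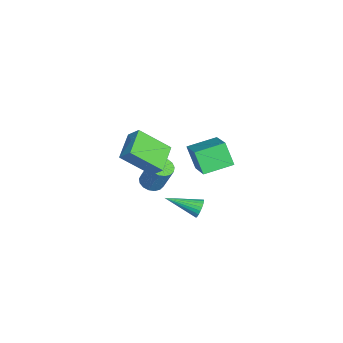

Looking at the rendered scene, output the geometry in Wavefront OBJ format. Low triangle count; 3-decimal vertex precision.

v 3.243 1.763 -1.048
v 3.447 1.56 -1.54
v 3.037 0.017 -0.412
v 3.645 1.583 -1.411
v 3.773 1.638 -1.219
v 3.809 1.715 -0.998
v 3.748 1.799 -0.785
v 3.599 1.878 -0.618
v 3.389 1.936 -0.525
v 3.154 1.965 -0.523
v 2.934 1.959 -0.611
v 2.768 1.919 -0.775
v 2.684 1.852 -0.987
v 2.696 1.769 -1.209
v 2.804 1.686 -1.403
v 2.987 1.616 -1.536
v 3.215 1.571 -1.584
v -3.223 -0.843 -4.445
v -2.765 -0.384 -4.734
v -2.279 0.182 -3.063
v -2.737 -0.277 -2.775
v -3.053 -0.207 -4.711
v -2.568 0.36 -3.04
v -3.381 -0.175 -4.626
v -2.895 0.392 -2.955
v -3.672 -0.296 -4.5
v -3.187 0.27 -2.829
v -3.861 -0.543 -4.362
v -3.375 0.024 -2.691
v -3.903 -0.858 -4.243
v -3.417 -0.292 -2.572
v -3.79 -1.17 -4.17
v -3.304 -0.604 -2.499
v -3.546 -1.407 -4.16
v -3.06 -0.841 -2.489
v -3.229 -1.515 -4.216
v -2.743 -0.949 -2.545
v -2.91 -1.469 -4.324
v -2.424 -0.902 -2.653
v -2.663 -1.28 -4.46
v -2.177 -0.713 -2.789
v -2.544 -0.99 -4.593
v -2.058 -0.424 -2.922
v -2.581 -0.667 -4.692
v -2.095 -0.1 -3.021
v 0.066 -0.712 -1.105
v 0.114 -2.373 0.306
v -1.547 -0.317 -0.585
v -1.498 -1.978 0.826
v 0.418 -0.142 -0.446
v 0.467 -1.803 0.965
v -1.194 0.253 0.074
v -1.146 -1.408 1.485
v 1.833 1.076 2.613
v 3.504 1.476 3.535
v 1.3 2.573 2.928
v 2.972 2.973 3.85
v 2.388 1.527 1.41
v 4.06 1.927 2.332
v 1.856 3.024 1.725
v 3.527 3.424 2.647
f 2 1 4
f 2 4 3
f 4 1 5
f 4 5 3
f 5 1 6
f 5 6 3
f 6 1 7
f 6 7 3
f 7 1 8
f 7 8 3
f 8 1 9
f 8 9 3
f 9 1 10
f 9 10 3
f 10 1 11
f 10 11 3
f 11 1 12
f 11 12 3
f 12 1 13
f 12 13 3
f 13 1 14
f 13 14 3
f 14 1 15
f 14 15 3
f 15 1 16
f 15 16 3
f 16 1 17
f 16 17 3
f 17 1 2
f 17 2 3
f 19 18 22
f 19 22 20
f 20 22 23
f 20 23 21
f 22 18 24
f 22 24 23
f 23 24 25
f 23 25 21
f 24 18 26
f 24 26 25
f 25 26 27
f 25 27 21
f 26 18 28
f 26 28 27
f 27 28 29
f 27 29 21
f 28 18 30
f 28 30 29
f 29 30 31
f 29 31 21
f 30 18 32
f 30 32 31
f 31 32 33
f 31 33 21
f 32 18 34
f 32 34 33
f 33 34 35
f 33 35 21
f 34 18 36
f 34 36 35
f 35 36 37
f 35 37 21
f 36 18 38
f 36 38 37
f 37 38 39
f 37 39 21
f 38 18 40
f 38 40 39
f 39 40 41
f 39 41 21
f 40 18 42
f 40 42 41
f 41 42 43
f 41 43 21
f 42 18 44
f 42 44 43
f 43 44 45
f 43 45 21
f 44 18 19
f 44 19 45
f 45 19 20
f 45 20 21
f 47 49 46
f 50 47 46
f 46 49 48
f 48 50 46
f 47 53 49
f 51 47 50
f 51 53 47
f 49 53 48
f 52 50 48
f 48 53 52
f 52 51 50
f 53 51 52
f 55 57 54
f 58 55 54
f 54 57 56
f 56 58 54
f 55 61 57
f 59 55 58
f 59 61 55
f 57 61 56
f 60 58 56
f 56 61 60
f 60 59 58
f 61 59 60



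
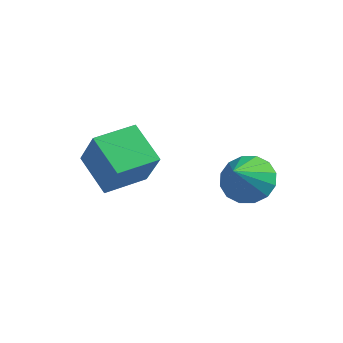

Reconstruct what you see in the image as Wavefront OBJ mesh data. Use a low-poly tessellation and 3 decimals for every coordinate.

v -4.04 -2.451 -0.446
v -3.53 -2.724 0.606
v -3.506 -1.455 -0.447
v -2.995 -1.728 0.605
v -3.145 -2.932 -1.005
v -2.634 -3.205 0.047
v -2.61 -1.936 -1.006
v -2.1 -2.209 0.046
v -0.907 -0.138 -1.64
v -0.317 0.139 -1.384
v -0.893 -0.982 -0.76
v -0.585 0.313 -1.213
v -0.939 0.367 -1.156
v -1.284 0.285 -1.229
v -1.528 0.09 -1.412
v -1.606 -0.166 -1.657
v -1.496 -0.415 -1.897
v -1.229 -0.589 -2.068
v -0.875 -0.642 -2.124
v -0.53 -0.561 -2.051
v -0.285 -0.366 -1.868
v -0.208 -0.109 -1.624
f 2 4 1
f 5 2 1
f 1 4 3
f 3 5 1
f 2 8 4
f 6 2 5
f 6 8 2
f 4 8 3
f 7 5 3
f 3 8 7
f 7 6 5
f 8 6 7
f 10 9 12
f 10 12 11
f 12 9 13
f 12 13 11
f 13 9 14
f 13 14 11
f 14 9 15
f 14 15 11
f 15 9 16
f 15 16 11
f 16 9 17
f 16 17 11
f 17 9 18
f 17 18 11
f 18 9 19
f 18 19 11
f 19 9 20
f 19 20 11
f 20 9 21
f 20 21 11
f 21 9 22
f 21 22 11
f 22 9 10
f 22 10 11



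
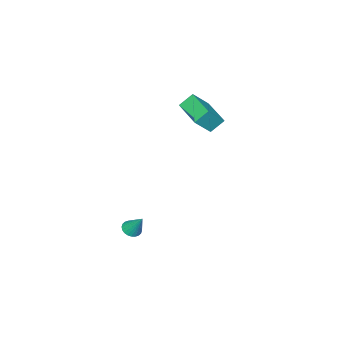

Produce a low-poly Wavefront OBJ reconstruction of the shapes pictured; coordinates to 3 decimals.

v 2.281 -0.864 -4.47
v 2.809 -0.679 -4.623
v 2.339 -0.036 -3.27
v 2.678 -0.525 -4.724
v 2.486 -0.422 -4.785
v 2.262 -0.387 -4.799
v 2.042 -0.424 -4.763
v 1.858 -0.528 -4.682
v 1.739 -0.684 -4.569
v 1.702 -0.867 -4.441
v 1.753 -1.049 -4.317
v 1.885 -1.204 -4.217
v 2.077 -1.306 -4.155
v 2.3 -1.342 -4.142
v 2.52 -1.305 -4.178
v 2.704 -1.2 -4.259
v 2.824 -1.045 -4.372
v 2.86 -0.862 -4.5
v -2.482 -0.658 2.3
v -3.136 -0.273 3.012
v -1.666 1.164 2.066
v -2.32 1.548 2.777
v -1.54 -0.948 3.323
v -2.194 -0.564 4.034
v -0.724 0.873 3.088
v -1.378 1.258 3.8
f 2 1 4
f 2 4 3
f 4 1 5
f 4 5 3
f 5 1 6
f 5 6 3
f 6 1 7
f 6 7 3
f 7 1 8
f 7 8 3
f 8 1 9
f 8 9 3
f 9 1 10
f 9 10 3
f 10 1 11
f 10 11 3
f 11 1 12
f 11 12 3
f 12 1 13
f 12 13 3
f 13 1 14
f 13 14 3
f 14 1 15
f 14 15 3
f 15 1 16
f 15 16 3
f 16 1 17
f 16 17 3
f 17 1 18
f 17 18 3
f 18 1 2
f 18 2 3
f 20 22 19
f 23 20 19
f 19 22 21
f 21 23 19
f 20 26 22
f 24 20 23
f 24 26 20
f 22 26 21
f 25 23 21
f 21 26 25
f 25 24 23
f 26 24 25



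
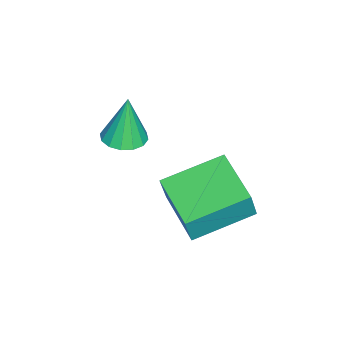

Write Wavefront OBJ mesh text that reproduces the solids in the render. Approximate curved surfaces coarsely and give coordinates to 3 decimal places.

v 1.459 -2.61 -1.678
v 2.131 -2.85 -1.588
v 1.261 -2.53 -0.002
v 2.162 -2.479 -1.602
v 2.005 -2.143 -1.636
v 1.701 -1.932 -1.682
v 1.332 -1.902 -1.727
v 0.997 -2.063 -1.758
v 0.786 -2.369 -1.769
v 0.755 -2.741 -1.755
v 0.912 -3.077 -1.72
v 1.216 -3.288 -1.675
v 1.585 -3.317 -1.63
v 1.92 -3.157 -1.598
v 0.41 0.371 -3.58
v 0.732 0.266 -2.429
v 1.829 1.587 -3.865
v 2.151 1.481 -2.714
v 1.689 -1.241 -4.086
v 2.011 -1.347 -2.935
v 3.108 -0.026 -4.371
v 3.43 -0.131 -3.22
f 2 1 4
f 2 4 3
f 4 1 5
f 4 5 3
f 5 1 6
f 5 6 3
f 6 1 7
f 6 7 3
f 7 1 8
f 7 8 3
f 8 1 9
f 8 9 3
f 9 1 10
f 9 10 3
f 10 1 11
f 10 11 3
f 11 1 12
f 11 12 3
f 12 1 13
f 12 13 3
f 13 1 14
f 13 14 3
f 14 1 2
f 14 2 3
f 16 18 15
f 19 16 15
f 15 18 17
f 17 19 15
f 16 22 18
f 20 16 19
f 20 22 16
f 18 22 17
f 21 19 17
f 17 22 21
f 21 20 19
f 22 20 21



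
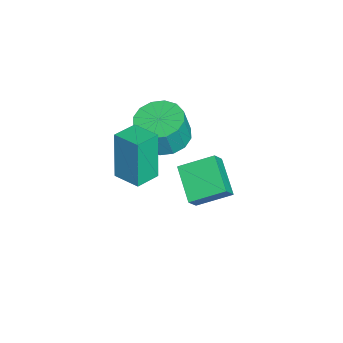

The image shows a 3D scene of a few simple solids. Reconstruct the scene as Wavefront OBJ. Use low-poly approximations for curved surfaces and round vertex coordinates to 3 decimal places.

v -1.063 -0.26 1.783
v -1.435 -0.29 3.88
v -0.36 0.665 1.921
v -0.732 0.635 4.018
v -0.228 -0.915 1.922
v -0.6 -0.945 4.019
v 0.475 0.01 2.06
v 0.103 -0.02 4.157
v -2.565 1.9 -2.12
v -3.986 1.344 -1.306
v -2.75 3.328 -1.469
v -4.172 2.772 -0.655
v -2.068 1.648 -1.425
v -3.49 1.092 -0.611
v -2.254 3.076 -0.774
v -3.675 2.52 0.04
v -3.071 0.701 1.69
v -2.114 0.561 1.434
v -1.792 0.319 2.775
v -2.749 0.459 3.03
v -2.154 1.067 1.535
v -1.831 0.826 2.876
v -2.439 1.475 1.677
v -2.116 1.234 3.018
v -2.893 1.676 1.823
v -2.571 1.434 3.163
v -3.395 1.615 1.932
v -3.073 1.373 3.273
v -3.811 1.309 1.977
v -3.489 1.068 3.318
v -4.028 0.841 1.945
v -3.706 0.599 3.286
v -3.989 0.334 1.844
v -3.666 0.093 3.185
v -3.704 -0.074 1.702
v -3.381 -0.315 3.043
v -3.249 -0.274 1.557
v -2.927 -0.516 2.897
v -2.747 -0.213 1.447
v -2.425 -0.455 2.788
v -2.331 0.092 1.402
v -2.009 -0.149 2.743
f 2 4 1
f 5 2 1
f 1 4 3
f 3 5 1
f 2 8 4
f 6 2 5
f 6 8 2
f 4 8 3
f 7 5 3
f 3 8 7
f 7 6 5
f 8 6 7
f 10 12 9
f 13 10 9
f 9 12 11
f 11 13 9
f 10 16 12
f 14 10 13
f 14 16 10
f 12 16 11
f 15 13 11
f 11 16 15
f 15 14 13
f 16 14 15
f 18 17 21
f 18 21 19
f 19 21 22
f 19 22 20
f 21 17 23
f 21 23 22
f 22 23 24
f 22 24 20
f 23 17 25
f 23 25 24
f 24 25 26
f 24 26 20
f 25 17 27
f 25 27 26
f 26 27 28
f 26 28 20
f 27 17 29
f 27 29 28
f 28 29 30
f 28 30 20
f 29 17 31
f 29 31 30
f 30 31 32
f 30 32 20
f 31 17 33
f 31 33 32
f 32 33 34
f 32 34 20
f 33 17 35
f 33 35 34
f 34 35 36
f 34 36 20
f 35 17 37
f 35 37 36
f 36 37 38
f 36 38 20
f 37 17 39
f 37 39 38
f 38 39 40
f 38 40 20
f 39 17 41
f 39 41 40
f 40 41 42
f 40 42 20
f 41 17 18
f 41 18 42
f 42 18 19
f 42 19 20



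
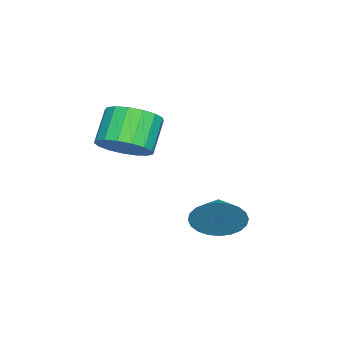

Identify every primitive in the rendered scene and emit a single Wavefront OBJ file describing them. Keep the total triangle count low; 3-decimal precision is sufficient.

v 0.452 -0.172 3.457
v 1.02 0.287 3.966
v 0.135 0.311 4.932
v -0.432 -0.148 4.423
v 0.802 0.589 3.759
v -0.083 0.612 4.725
v 0.504 0.717 3.483
v -0.381 0.74 4.449
v 0.194 0.64 3.201
v -0.691 0.664 4.166
v -0.057 0.378 2.977
v -0.942 0.402 3.943
v -0.191 -0.01 2.864
v -1.076 0.014 3.829
v -0.177 -0.435 2.886
v -1.062 -0.412 3.852
v -0.02 -0.8 3.039
v -0.905 -0.776 4.005
v 0.246 -1.021 3.288
v -0.639 -0.997 4.254
v 0.559 -1.047 3.576
v -0.326 -1.024 4.542
v 0.848 -0.873 3.836
v -0.037 -0.85 4.802
v 1.046 -0.538 4.01
v 0.161 -0.515 4.976
v 1.108 -0.119 4.057
v 0.223 -0.096 5.022
v 1.348 2.966 1.483
v 1.672 2.678 2.226
v 0.432 2.694 1.777
v 1.602 2.997 2.304
v 1.494 3.311 2.257
v 1.363 3.573 2.092
v 1.231 3.742 1.835
v 1.116 3.793 1.524
v 1.036 3.718 1.207
v 1.004 3.529 0.931
v 1.025 3.254 0.74
v 1.094 2.935 0.662
v 1.202 2.621 0.709
v 1.333 2.359 0.874
v 1.466 2.19 1.131
v 1.581 2.139 1.442
v 1.66 2.214 1.76
v 1.692 2.403 2.035
f 2 1 5
f 2 5 3
f 3 5 6
f 3 6 4
f 5 1 7
f 5 7 6
f 6 7 8
f 6 8 4
f 7 1 9
f 7 9 8
f 8 9 10
f 8 10 4
f 9 1 11
f 9 11 10
f 10 11 12
f 10 12 4
f 11 1 13
f 11 13 12
f 12 13 14
f 12 14 4
f 13 1 15
f 13 15 14
f 14 15 16
f 14 16 4
f 15 1 17
f 15 17 16
f 16 17 18
f 16 18 4
f 17 1 19
f 17 19 18
f 18 19 20
f 18 20 4
f 19 1 21
f 19 21 20
f 20 21 22
f 20 22 4
f 21 1 23
f 21 23 22
f 22 23 24
f 22 24 4
f 23 1 25
f 23 25 24
f 24 25 26
f 24 26 4
f 25 1 27
f 25 27 26
f 26 27 28
f 26 28 4
f 27 1 2
f 27 2 28
f 28 2 3
f 28 3 4
f 30 29 32
f 30 32 31
f 32 29 33
f 32 33 31
f 33 29 34
f 33 34 31
f 34 29 35
f 34 35 31
f 35 29 36
f 35 36 31
f 36 29 37
f 36 37 31
f 37 29 38
f 37 38 31
f 38 29 39
f 38 39 31
f 39 29 40
f 39 40 31
f 40 29 41
f 40 41 31
f 41 29 42
f 41 42 31
f 42 29 43
f 42 43 31
f 43 29 44
f 43 44 31
f 44 29 45
f 44 45 31
f 45 29 46
f 45 46 31
f 46 29 30
f 46 30 31



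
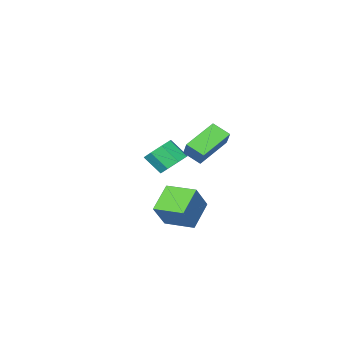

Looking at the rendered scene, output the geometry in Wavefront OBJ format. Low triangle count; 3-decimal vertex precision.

v -1.057 -3.449 1.743
v -0.669 -3.891 1.157
v -0.256 -4.633 1.99
v -0.643 -4.191 2.577
v -0.305 -3.426 1.392
v 0.108 -4.168 2.225
v -0.381 -2.974 1.832
v 0.032 -3.717 2.665
v -0.853 -2.801 2.22
v -0.44 -3.543 3.053
v -1.444 -3.007 2.33
v -1.031 -3.749 3.163
v -1.808 -3.472 2.095
v -1.395 -4.214 2.928
v -1.732 -3.923 1.655
v -1.319 -4.666 2.488
v -1.26 -4.097 1.267
v -0.847 -4.839 2.1
v 1.267 0.26 1.6
v 2.049 0.573 2.805
v 0.617 1.542 1.69
v 1.399 1.854 2.894
v 2.341 0.866 0.746
v 3.123 1.178 1.95
v 1.691 2.147 0.835
v 2.473 2.46 2.04
v -2.012 -2.044 4.08
v -1.733 -1.405 4.891
v -2.388 -1.275 3.603
v -2.109 -0.636 4.415
v -0.391 -1.744 3.285
v -0.112 -1.105 4.097
v -0.767 -0.975 2.809
v -0.488 -0.336 3.62
f 2 1 5
f 2 5 3
f 3 5 6
f 3 6 4
f 5 1 7
f 5 7 6
f 6 7 8
f 6 8 4
f 7 1 9
f 7 9 8
f 8 9 10
f 8 10 4
f 9 1 11
f 9 11 10
f 10 11 12
f 10 12 4
f 11 1 13
f 11 13 12
f 12 13 14
f 12 14 4
f 13 1 15
f 13 15 14
f 14 15 16
f 14 16 4
f 15 1 17
f 15 17 16
f 16 17 18
f 16 18 4
f 17 1 2
f 17 2 18
f 18 2 3
f 18 3 4
f 20 22 19
f 23 20 19
f 19 22 21
f 21 23 19
f 20 26 22
f 24 20 23
f 24 26 20
f 22 26 21
f 25 23 21
f 21 26 25
f 25 24 23
f 26 24 25
f 28 30 27
f 31 28 27
f 27 30 29
f 29 31 27
f 28 34 30
f 32 28 31
f 32 34 28
f 30 34 29
f 33 31 29
f 29 34 33
f 33 32 31
f 34 32 33



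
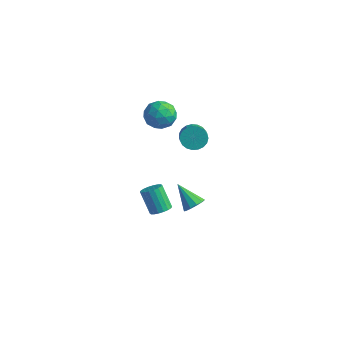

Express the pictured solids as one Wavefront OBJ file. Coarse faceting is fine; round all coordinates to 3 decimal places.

v -1.305 4.212 4.012
v -0.684 3.39 3.973
v -2.496 3.35 3.227
v -1.875 2.528 3.188
v -2.255 2.844 4.092
v -1.519 3.377 4.577
v -1.661 3.363 2.623
v -0.925 3.896 3.108
v -0.905 2.865 3.114
v -1.271 2.545 4.022
v -1.909 4.195 3.178
v -2.275 3.875 4.086
v -0.89 3.877 4.062
v -2.29 2.863 3.138
v -2.513 3.049 3.67
v -2.149 2.566 3.647
v -1.38 3.869 4.417
v -1.016 3.386 4.394
v -1.939 3.065 4.464
v -2.164 3.354 2.806
v -1.8 2.871 2.783
v -1.031 4.174 3.553
v -0.667 3.691 3.53
v -1.241 3.675 2.736
v -0.655 3.085 3.534
v -1.355 2.579 3.072
v -1.229 3.069 2.74
v -0.796 3.382 3.025
v -0.87 2.897 4.068
v -1.571 2.39 3.606
v -1.794 2.576 4.137
v -1.361 2.889 4.423
v -1 2.589 3.563
v -1.609 4.35 3.594
v -2.31 3.843 3.132
v -1.819 3.851 2.777
v -1.386 4.164 3.063
v -1.825 4.161 4.128
v -2.525 3.655 3.666
v -2.384 3.358 4.175
v -1.951 3.671 4.46
v -2.18 4.151 3.637
v 0.9 3.212 3.127
v 1.51 3.291 2.615
v 2.129 2.567 3.241
v 1.52 2.488 3.753
v 1.572 3.534 2.835
v 2.191 2.81 3.461
v 1.518 3.72 3.104
v 2.137 2.996 3.73
v 1.357 3.819 3.378
v 1.976 3.095 4.004
v 1.117 3.813 3.608
v 1.736 3.089 4.234
v 0.839 3.703 3.755
v 1.459 2.979 4.382
v 0.573 3.508 3.794
v 1.192 2.784 4.42
v 0.362 3.262 3.717
v 0.982 2.538 4.343
v 0.245 3.007 3.538
v 0.865 2.283 4.164
v 0.242 2.788 3.288
v 0.861 2.064 3.914
v 0.352 2.642 3.01
v 0.971 1.918 3.636
v 0.557 2.594 2.753
v 1.176 1.87 3.379
v 0.821 2.654 2.56
v 1.44 1.93 3.186
v 1.099 2.81 2.465
v 1.718 2.085 3.091
v 1.343 3.035 2.485
v 1.962 2.311 3.111
v -1.174 2.879 -4.661
v -0.75 3.386 -4.462
v -1.662 3.608 -3.081
v -2.086 3.101 -3.279
v -0.963 3.535 -4.626
v -1.874 3.757 -3.245
v -1.217 3.554 -4.797
v -2.129 3.776 -3.416
v -1.463 3.44 -4.941
v -2.375 3.661 -3.56
v -1.652 3.214 -5.03
v -2.563 3.436 -3.648
v -1.746 2.922 -5.045
v -2.657 3.144 -3.663
v -1.727 2.622 -4.984
v -2.638 2.843 -3.603
v -1.598 2.372 -4.859
v -2.51 2.594 -3.478
v -1.386 2.223 -4.695
v -2.297 2.445 -3.314
v -1.131 2.204 -4.524
v -2.043 2.426 -3.143
v -0.885 2.319 -4.38
v -1.797 2.54 -2.999
v -0.697 2.544 -4.292
v -1.608 2.766 -2.91
v -0.603 2.836 -4.277
v -1.514 3.058 -2.895
v -0.622 3.137 -4.337
v -1.533 3.358 -2.956
v 1.06 3.177 -3.148
v 1.535 3.328 -2.628
v -0.26 3.283 -1.972
v 1.403 3.712 -2.81
v 1.141 3.892 -3.121
v 0.847 3.798 -3.442
v 0.635 3.468 -3.651
v 0.584 3.026 -3.667
v 0.716 2.642 -3.485
v 0.979 2.462 -3.174
v 1.272 2.555 -2.853
v 1.485 2.886 -2.644
f 1 38 17
f 38 12 41
f 17 41 6
f 38 41 17
f 1 17 13
f 17 6 18
f 13 18 2
f 17 18 13
f 1 13 22
f 13 2 23
f 22 23 8
f 13 23 22
f 1 22 34
f 22 8 37
f 34 37 11
f 22 37 34
f 1 34 38
f 34 11 42
f 38 42 12
f 34 42 38
f 2 18 29
f 18 6 32
f 29 32 10
f 18 32 29
f 6 41 19
f 41 12 40
f 19 40 5
f 41 40 19
f 12 42 39
f 42 11 35
f 39 35 3
f 42 35 39
f 11 37 36
f 37 8 24
f 36 24 7
f 37 24 36
f 8 23 28
f 23 2 25
f 28 25 9
f 23 25 28
f 4 30 16
f 30 10 31
f 16 31 5
f 30 31 16
f 4 16 14
f 16 5 15
f 14 15 3
f 16 15 14
f 4 14 21
f 14 3 20
f 21 20 7
f 14 20 21
f 4 21 26
f 21 7 27
f 26 27 9
f 21 27 26
f 4 26 30
f 26 9 33
f 30 33 10
f 26 33 30
f 5 31 19
f 31 10 32
f 19 32 6
f 31 32 19
f 3 15 39
f 15 5 40
f 39 40 12
f 15 40 39
f 7 20 36
f 20 3 35
f 36 35 11
f 20 35 36
f 9 27 28
f 27 7 24
f 28 24 8
f 27 24 28
f 10 33 29
f 33 9 25
f 29 25 2
f 33 25 29
f 44 43 47
f 44 47 45
f 45 47 48
f 45 48 46
f 47 43 49
f 47 49 48
f 48 49 50
f 48 50 46
f 49 43 51
f 49 51 50
f 50 51 52
f 50 52 46
f 51 43 53
f 51 53 52
f 52 53 54
f 52 54 46
f 53 43 55
f 53 55 54
f 54 55 56
f 54 56 46
f 55 43 57
f 55 57 56
f 56 57 58
f 56 58 46
f 57 43 59
f 57 59 58
f 58 59 60
f 58 60 46
f 59 43 61
f 59 61 60
f 60 61 62
f 60 62 46
f 61 43 63
f 61 63 62
f 62 63 64
f 62 64 46
f 63 43 65
f 63 65 64
f 64 65 66
f 64 66 46
f 65 43 67
f 65 67 66
f 66 67 68
f 66 68 46
f 67 43 69
f 67 69 68
f 68 69 70
f 68 70 46
f 69 43 71
f 69 71 70
f 70 71 72
f 70 72 46
f 71 43 73
f 71 73 72
f 72 73 74
f 72 74 46
f 73 43 44
f 73 44 74
f 74 44 45
f 74 45 46
f 76 75 79
f 76 79 77
f 77 79 80
f 77 80 78
f 79 75 81
f 79 81 80
f 80 81 82
f 80 82 78
f 81 75 83
f 81 83 82
f 82 83 84
f 82 84 78
f 83 75 85
f 83 85 84
f 84 85 86
f 84 86 78
f 85 75 87
f 85 87 86
f 86 87 88
f 86 88 78
f 87 75 89
f 87 89 88
f 88 89 90
f 88 90 78
f 89 75 91
f 89 91 90
f 90 91 92
f 90 92 78
f 91 75 93
f 91 93 92
f 92 93 94
f 92 94 78
f 93 75 95
f 93 95 94
f 94 95 96
f 94 96 78
f 95 75 97
f 95 97 96
f 96 97 98
f 96 98 78
f 97 75 99
f 97 99 98
f 98 99 100
f 98 100 78
f 99 75 101
f 99 101 100
f 100 101 102
f 100 102 78
f 101 75 103
f 101 103 102
f 102 103 104
f 102 104 78
f 103 75 76
f 103 76 104
f 104 76 77
f 104 77 78
f 106 105 108
f 106 108 107
f 108 105 109
f 108 109 107
f 109 105 110
f 109 110 107
f 110 105 111
f 110 111 107
f 111 105 112
f 111 112 107
f 112 105 113
f 112 113 107
f 113 105 114
f 113 114 107
f 114 105 115
f 114 115 107
f 115 105 116
f 115 116 107
f 116 105 106
f 116 106 107



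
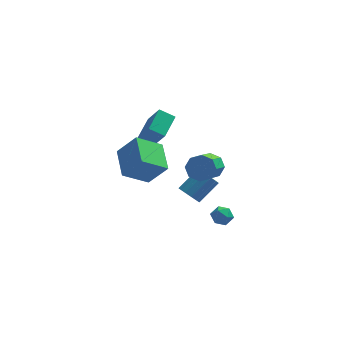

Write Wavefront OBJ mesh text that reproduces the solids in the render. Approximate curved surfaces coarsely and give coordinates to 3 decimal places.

v 0.386 2.717 -1.849
v -0.461 2.838 -1.371
v 0.901 4.076 -1.283
v 0.054 4.197 -0.805
v 1.006 1.943 -0.555
v 0.159 2.064 -0.077
v 1.521 3.302 0.011
v 0.674 3.423 0.489
v 0.293 -2.688 -0.757
v -0.989 -3.244 0.175
v -0.031 -0.998 -0.194
v -1.314 -1.554 0.737
v 1.274 -2.906 0.463
v -0.009 -3.462 1.394
v 0.949 -1.216 1.025
v -0.333 -1.772 1.957
v 3.313 0.987 -2.192
v 3.846 0.558 -2.643
v 3.4 -1.136 -1.56
v 2.867 -0.707 -1.108
v 4.113 0.813 -2.135
v 3.666 -0.881 -1.052
v 3.91 1.17 -1.66
v 3.464 -0.524 -0.577
v 3.359 1.42 -1.497
v 2.912 -0.274 -0.413
v 2.78 1.416 -1.74
v 2.334 -0.278 -0.657
v 2.514 1.161 -2.248
v 2.067 -0.533 -1.165
v 2.716 0.804 -2.723
v 2.27 -0.89 -1.64
v 3.268 0.554 -2.887
v 2.821 -1.14 -1.803
v 2.273 0.777 -4.371
v 2.674 0.97 -4.937
v 3.667 1.735 -3.976
v 3.267 1.543 -3.409
v 2.424 1.244 -4.898
v 3.418 2.009 -3.936
v 2.135 1.393 -4.717
v 3.128 2.158 -3.756
v 1.882 1.377 -4.444
v 2.875 2.142 -3.482
v 1.734 1.201 -4.151
v 2.727 1.966 -3.189
v 1.731 0.911 -3.916
v 2.724 1.676 -2.955
v 1.873 0.585 -3.804
v 2.866 1.35 -2.843
v 2.122 0.311 -3.844
v 3.116 1.076 -2.882
v 2.412 0.162 -4.024
v 3.405 0.927 -3.063
v 2.665 0.178 -4.298
v 3.658 0.943 -3.336
v 2.813 0.354 -4.591
v 3.806 1.119 -3.629
v 2.816 0.644 -4.825
v 3.809 1.409 -3.864
v 3.772 -3.438 -1.964
v 4.269 -3.362 -2.345
v 3.631 -4.378 -2.335
v 4.128 -4.302 -2.716
v 4.213 -4.349 -2.093
v 4.3 -3.768 -1.864
v 3.6 -3.972 -2.816
v 3.687 -3.391 -2.587
v 4.162 -3.692 -2.872
v 4.541 -3.925 -2.425
v 3.359 -3.815 -2.255
v 3.738 -4.048 -1.808
f 2 4 1
f 5 2 1
f 1 4 3
f 3 5 1
f 2 8 4
f 6 2 5
f 6 8 2
f 4 8 3
f 7 5 3
f 3 8 7
f 7 6 5
f 8 6 7
f 10 12 9
f 13 10 9
f 9 12 11
f 11 13 9
f 10 16 12
f 14 10 13
f 14 16 10
f 12 16 11
f 15 13 11
f 11 16 15
f 15 14 13
f 16 14 15
f 18 17 21
f 18 21 19
f 19 21 22
f 19 22 20
f 21 17 23
f 21 23 22
f 22 23 24
f 22 24 20
f 23 17 25
f 23 25 24
f 24 25 26
f 24 26 20
f 25 17 27
f 25 27 26
f 26 27 28
f 26 28 20
f 27 17 29
f 27 29 28
f 28 29 30
f 28 30 20
f 29 17 31
f 29 31 30
f 30 31 32
f 30 32 20
f 31 17 33
f 31 33 32
f 32 33 34
f 32 34 20
f 33 17 18
f 33 18 34
f 34 18 19
f 34 19 20
f 36 35 39
f 36 39 37
f 37 39 40
f 37 40 38
f 39 35 41
f 39 41 40
f 40 41 42
f 40 42 38
f 41 35 43
f 41 43 42
f 42 43 44
f 42 44 38
f 43 35 45
f 43 45 44
f 44 45 46
f 44 46 38
f 45 35 47
f 45 47 46
f 46 47 48
f 46 48 38
f 47 35 49
f 47 49 48
f 48 49 50
f 48 50 38
f 49 35 51
f 49 51 50
f 50 51 52
f 50 52 38
f 51 35 53
f 51 53 52
f 52 53 54
f 52 54 38
f 53 35 55
f 53 55 54
f 54 55 56
f 54 56 38
f 55 35 57
f 55 57 56
f 56 57 58
f 56 58 38
f 57 35 59
f 57 59 58
f 58 59 60
f 58 60 38
f 59 35 36
f 59 36 60
f 60 36 37
f 60 37 38
f 61 72 66
f 61 66 62
f 61 62 68
f 61 68 71
f 61 71 72
f 62 66 70
f 66 72 65
f 72 71 63
f 71 68 67
f 68 62 69
f 64 70 65
f 64 65 63
f 64 63 67
f 64 67 69
f 64 69 70
f 65 70 66
f 63 65 72
f 67 63 71
f 69 67 68
f 70 69 62



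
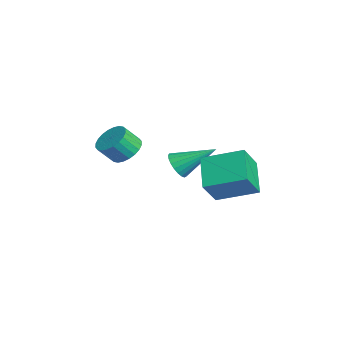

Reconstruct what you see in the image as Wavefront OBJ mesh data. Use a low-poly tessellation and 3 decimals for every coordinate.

v 0.377 -2.447 -0.363
v 0.886 -2.918 -0.819
v 0.972 -3.624 0.006
v 0.463 -3.153 0.463
v 1.097 -2.721 -0.672
v 1.183 -3.427 0.153
v 1.198 -2.482 -0.478
v 1.284 -3.189 0.347
v 1.175 -2.238 -0.267
v 1.26 -2.945 0.559
v 1.03 -2.026 -0.07
v 1.115 -2.732 0.755
v 0.785 -1.877 0.082
v 0.871 -2.584 0.908
v 0.479 -1.816 0.167
v 0.565 -2.523 0.992
v 0.157 -1.85 0.171
v 0.243 -2.557 0.996
v -0.132 -1.976 0.094
v -0.046 -2.682 0.919
v -0.343 -2.173 -0.053
v -0.257 -2.879 0.772
v -0.444 -2.411 -0.247
v -0.358 -3.118 0.578
v -0.42 -2.655 -0.459
v -0.335 -3.362 0.367
v -0.275 -2.868 -0.655
v -0.19 -3.574 0.17
v -0.031 -3.016 -0.808
v 0.055 -3.723 0.018
v 0.275 -3.077 -0.892
v 0.361 -3.784 -0.067
v 0.597 -3.043 -0.896
v 0.683 -3.75 -0.071
v -2.835 0.437 -3.084
v -2.087 0.292 -3.199
v -2.345 2.103 -1.996
v -2.159 0.477 -3.451
v -2.347 0.655 -3.638
v -2.62 0.796 -3.731
v -2.93 0.874 -3.711
v -3.223 0.876 -3.583
v -3.45 0.803 -3.369
v -3.57 0.666 -3.105
v -3.563 0.49 -2.838
v -3.43 0.304 -2.614
v -3.194 0.141 -2.47
v -2.896 0.03 -2.433
v -2.588 -0.012 -2.509
v -2.322 0.025 -2.684
v -2.145 0.132 -2.928
v -2.321 3.32 -3.36
v -1.665 3.2 -4.146
v -3.035 1.86 -3.734
v -2.379 1.74 -4.52
v -2.036 1.688 -3.55
v -1.595 2.59 -3.318
v -3.105 2.47 -4.562
v -2.664 3.372 -4.33
v -2.15 2.675 -4.888
v -1.489 2.192 -4.263
v -3.211 2.868 -3.617
v -2.55 2.385 -2.992
v -1.931 3.388 -3.72
v -2.769 1.672 -4.16
v -2.568 1.641 -3.59
v -2.182 1.571 -4.051
v -1.889 3.029 -3.234
v -1.504 2.959 -3.696
v -1.721 2.07 -3.345
v -3.196 2.101 -4.184
v -2.811 2.031 -4.646
v -2.518 3.489 -3.829
v -2.132 3.419 -4.29
v -2.979 2.99 -4.535
v -1.83 3.009 -4.618
v -2.249 2.151 -4.838
v -2.676 2.58 -4.863
v -2.417 3.11 -4.727
v -1.441 2.725 -4.251
v -1.861 1.867 -4.471
v -1.659 1.836 -3.9
v -1.4 2.366 -3.764
v -1.726 2.416 -4.687
v -2.839 3.193 -3.409
v -3.259 2.335 -3.629
v -3.3 2.694 -4.116
v -3.041 3.224 -3.98
v -2.451 2.909 -3.042
v -2.87 2.051 -3.262
v -2.283 1.95 -3.153
v -2.024 2.48 -3.017
v -2.974 2.644 -3.193
v 1.404 1.214 -3.258
v -0.078 1.444 -2.226
v 2.124 2.966 -2.615
v 0.642 3.196 -1.583
v 2.138 0.464 -2.037
v 0.656 0.694 -1.005
v 2.858 2.216 -1.394
v 1.376 2.446 -0.362
f 2 1 5
f 2 5 3
f 3 5 6
f 3 6 4
f 5 1 7
f 5 7 6
f 6 7 8
f 6 8 4
f 7 1 9
f 7 9 8
f 8 9 10
f 8 10 4
f 9 1 11
f 9 11 10
f 10 11 12
f 10 12 4
f 11 1 13
f 11 13 12
f 12 13 14
f 12 14 4
f 13 1 15
f 13 15 14
f 14 15 16
f 14 16 4
f 15 1 17
f 15 17 16
f 16 17 18
f 16 18 4
f 17 1 19
f 17 19 18
f 18 19 20
f 18 20 4
f 19 1 21
f 19 21 20
f 20 21 22
f 20 22 4
f 21 1 23
f 21 23 22
f 22 23 24
f 22 24 4
f 23 1 25
f 23 25 24
f 24 25 26
f 24 26 4
f 25 1 27
f 25 27 26
f 26 27 28
f 26 28 4
f 27 1 29
f 27 29 28
f 28 29 30
f 28 30 4
f 29 1 31
f 29 31 30
f 30 31 32
f 30 32 4
f 31 1 33
f 31 33 32
f 32 33 34
f 32 34 4
f 33 1 2
f 33 2 34
f 34 2 3
f 34 3 4
f 36 35 38
f 36 38 37
f 38 35 39
f 38 39 37
f 39 35 40
f 39 40 37
f 40 35 41
f 40 41 37
f 41 35 42
f 41 42 37
f 42 35 43
f 42 43 37
f 43 35 44
f 43 44 37
f 44 35 45
f 44 45 37
f 45 35 46
f 45 46 37
f 46 35 47
f 46 47 37
f 47 35 48
f 47 48 37
f 48 35 49
f 48 49 37
f 49 35 50
f 49 50 37
f 50 35 51
f 50 51 37
f 51 35 36
f 51 36 37
f 52 89 68
f 89 63 92
f 68 92 57
f 89 92 68
f 52 68 64
f 68 57 69
f 64 69 53
f 68 69 64
f 52 64 73
f 64 53 74
f 73 74 59
f 64 74 73
f 52 73 85
f 73 59 88
f 85 88 62
f 73 88 85
f 52 85 89
f 85 62 93
f 89 93 63
f 85 93 89
f 53 69 80
f 69 57 83
f 80 83 61
f 69 83 80
f 57 92 70
f 92 63 91
f 70 91 56
f 92 91 70
f 63 93 90
f 93 62 86
f 90 86 54
f 93 86 90
f 62 88 87
f 88 59 75
f 87 75 58
f 88 75 87
f 59 74 79
f 74 53 76
f 79 76 60
f 74 76 79
f 55 81 67
f 81 61 82
f 67 82 56
f 81 82 67
f 55 67 65
f 67 56 66
f 65 66 54
f 67 66 65
f 55 65 72
f 65 54 71
f 72 71 58
f 65 71 72
f 55 72 77
f 72 58 78
f 77 78 60
f 72 78 77
f 55 77 81
f 77 60 84
f 81 84 61
f 77 84 81
f 56 82 70
f 82 61 83
f 70 83 57
f 82 83 70
f 54 66 90
f 66 56 91
f 90 91 63
f 66 91 90
f 58 71 87
f 71 54 86
f 87 86 62
f 71 86 87
f 60 78 79
f 78 58 75
f 79 75 59
f 78 75 79
f 61 84 80
f 84 60 76
f 80 76 53
f 84 76 80
f 95 97 94
f 98 95 94
f 94 97 96
f 96 98 94
f 95 101 97
f 99 95 98
f 99 101 95
f 97 101 96
f 100 98 96
f 96 101 100
f 100 99 98
f 101 99 100

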